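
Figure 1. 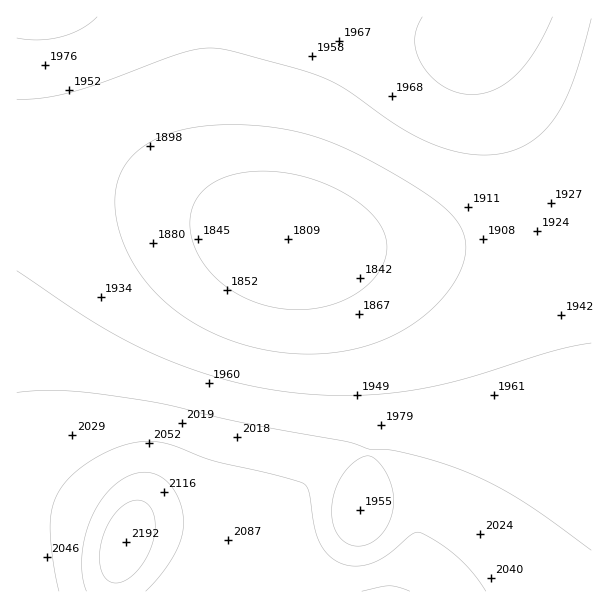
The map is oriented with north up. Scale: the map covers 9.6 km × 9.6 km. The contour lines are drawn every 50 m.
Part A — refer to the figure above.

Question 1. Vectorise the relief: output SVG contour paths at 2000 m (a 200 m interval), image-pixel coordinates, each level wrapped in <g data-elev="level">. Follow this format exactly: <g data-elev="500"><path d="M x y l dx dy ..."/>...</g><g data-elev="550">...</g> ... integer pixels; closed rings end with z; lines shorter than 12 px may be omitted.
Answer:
<g data-elev="2000"><path d="M591 550l-52-38-37-23-37-18-41-13-32-8-23-1-24-8-102-18-100-23-74-9-27-1-25 2"/><path d="M351 545l-10-6-7-11-2-13 1-17 5-15 9-14 12-10 10-3 5 2 6 5 9 16 4 16 0 17-6 15-10 12-12 6z"/><path d="M17 38l22 2 23-3 19-8 16-12"/><path d="M422 17l-5 12-2 12 2 12 6 13 10 12 11 9 14 6 13 2 12-2 12-4 11-6 10-8 20-25 16-33"/></g>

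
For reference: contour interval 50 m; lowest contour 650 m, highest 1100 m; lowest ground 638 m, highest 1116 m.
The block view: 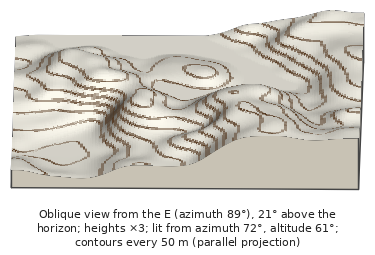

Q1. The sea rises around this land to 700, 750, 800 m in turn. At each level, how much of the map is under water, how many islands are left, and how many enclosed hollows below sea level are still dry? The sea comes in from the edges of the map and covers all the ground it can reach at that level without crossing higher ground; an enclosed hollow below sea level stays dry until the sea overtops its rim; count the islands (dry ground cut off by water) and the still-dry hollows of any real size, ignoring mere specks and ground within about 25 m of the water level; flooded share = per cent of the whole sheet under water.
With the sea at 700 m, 9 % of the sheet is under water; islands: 0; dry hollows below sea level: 0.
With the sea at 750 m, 14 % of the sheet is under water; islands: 0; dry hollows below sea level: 0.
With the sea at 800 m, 18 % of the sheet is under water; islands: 0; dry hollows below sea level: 0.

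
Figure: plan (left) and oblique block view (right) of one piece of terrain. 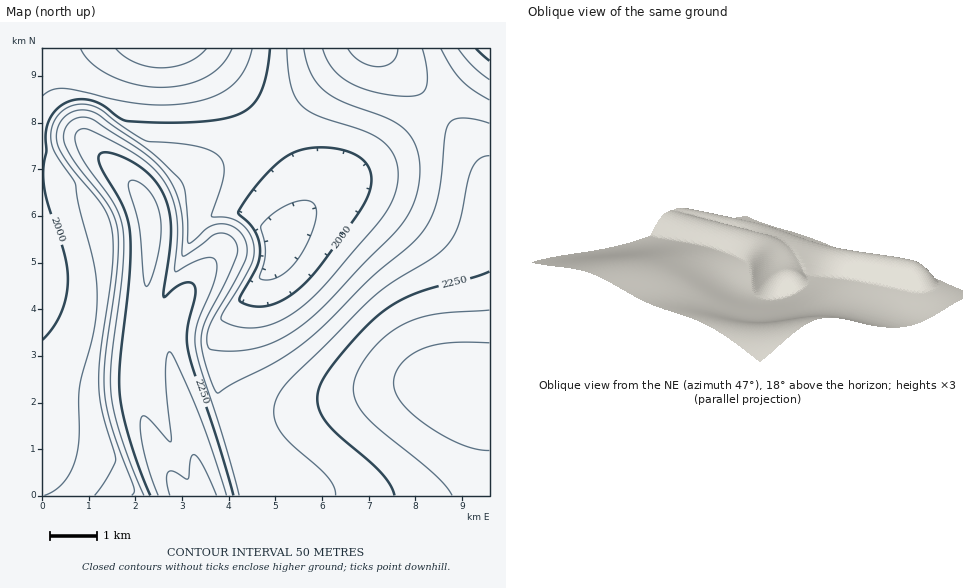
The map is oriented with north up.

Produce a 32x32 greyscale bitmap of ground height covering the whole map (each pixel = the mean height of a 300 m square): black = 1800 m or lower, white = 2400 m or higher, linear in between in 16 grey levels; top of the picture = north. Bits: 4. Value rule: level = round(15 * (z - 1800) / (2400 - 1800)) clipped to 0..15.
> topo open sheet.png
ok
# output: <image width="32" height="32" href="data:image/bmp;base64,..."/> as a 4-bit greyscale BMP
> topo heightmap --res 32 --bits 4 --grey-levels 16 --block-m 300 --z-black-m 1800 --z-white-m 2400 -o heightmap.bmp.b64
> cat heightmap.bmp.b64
<image width="32" height="32" href="data:image/bmp;base64,Qk12AgAAAAAAAHYAAAAoAAAAIAAAACAAAAABAAQAAAAAAAACAAATCwAAEwsAABAAAAAAAAAAAAAAABEREQAiIiIAMzMzAERERABVVVUAZmZmAHd3dwCIiIgAmZmZAKqqqgC7u7sAzMzMAN3d3QDu7u4A////AGZ3iJve7tuZmaqqq7vMzd1mZ3is3u7bmZmqqru8zN3dZmd4vd3uypmaqqu7zM3d3WZneb3d7cqZqqq7vMzd3u5mZ3rN3d25mqqru8zd3u7uZmeKzM3cqZqqu7zN3e7u7mZni8zN3JmaqrvMzd7u7/9mZ5vMzcuZmaq7zN3e7v//ZmebzM3KiZmaq7zd3u7//1Zmm8zMuYiImaq8zd7u7u5WZovMzLl3eIiaq8zd7u7uVWaLzMy4d3d3iaq8zd3d3VVmiszMuXZmZ3iaq8zd3d1VVnrMzLqGVVZniaq8zMzMRVZ6zMu7l1RFVniaq7vMzEVWeczLu6hkRFVniaqru7tFVnnNyqqpdTRFVniZqqu7RWZ5zcqZqYUzRFZniZqqu1Vmec3KiJl1M0RFZ3iZqqtVZ3nNyod3ZENERVZ3iZqrVmeKzcp3ZVRERERVZ4iaq1Znm93Jd2ZVREREVWd4mqtWebzMqHdmVVRERFVmeJmqVoq8y5d3ZmVVVERVZniZqliru6h3dmZlVVVVVWd4mappqql2ZmZmZlVVVWZniJmZWJmHVVVVVVVmZmZnd4iZmUZ3ZERERFVVZmZ3eIiImYhEVEQzMzREVVZneIiZmYiIRDMzIiIjNEVWd4mZmZmIdzMzIiERIiNFVniZqqqZh3YzMiEREREjNFZ4mqqqmYdl"/>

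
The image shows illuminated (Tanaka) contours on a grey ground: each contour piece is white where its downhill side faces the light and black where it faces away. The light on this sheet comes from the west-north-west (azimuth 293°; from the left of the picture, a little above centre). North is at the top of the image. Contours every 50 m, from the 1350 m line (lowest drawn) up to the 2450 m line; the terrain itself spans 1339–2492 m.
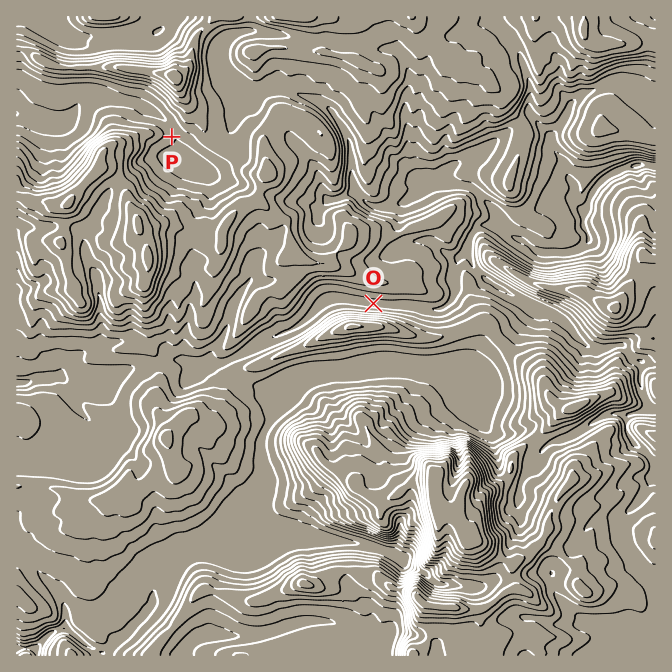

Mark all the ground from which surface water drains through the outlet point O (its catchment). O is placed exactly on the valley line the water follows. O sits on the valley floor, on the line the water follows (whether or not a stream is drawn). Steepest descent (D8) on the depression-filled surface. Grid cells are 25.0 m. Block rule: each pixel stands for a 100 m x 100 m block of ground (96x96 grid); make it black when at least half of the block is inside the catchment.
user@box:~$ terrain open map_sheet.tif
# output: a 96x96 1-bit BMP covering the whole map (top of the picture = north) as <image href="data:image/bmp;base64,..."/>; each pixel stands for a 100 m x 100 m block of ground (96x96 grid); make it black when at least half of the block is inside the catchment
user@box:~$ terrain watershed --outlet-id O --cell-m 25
<image width="96" height="96" href="data:image/bmp;base64,Qk2+BAAAAAAAAD4AAAAoAAAAYAAAAGAAAAABAAEAAAAAAIAEAAATCwAAEwsAAAIAAAAAAAAA////AAAAAAAAAAAAAAAAAAAAAAAAAAAAAAAAAAAAAAAAAAAAAAAAAAAAAAAAAAAAAAAAAAAAAAAAAAAAAAAAAAAAAAAAAAAAAAAAAAAAAAAAAAAAAAAAAAAAAAAAAAAAAAAAAAAAAAAAAAAAAAAAAAAAAAAAAAAAAAAAAAAAAAAAAAAAAAAAAAAAAAAAAAAAAAAAAAAAAAAAAAAAAAAAAAAAAAAAAAAAAAAAAAAAAAAAAAAAAAAAAAAAAAAAAAAAAAAAAAAAAAAAAAAAAAAAAAAAAAAAAAAAAAAAAAAAAAAAAAAAAAAAAAAAAAAAAAAAAAAAAAAAAAAAAAAAAAAAAAAAAAAAAAAAAAAAAAAAAAAAAAAAAAAAAAAAAAAAAAAAAAAAAAAAAAAAAAAAAAAAAAAAAAAAAAAAAAAAAAAAAAAAAAAAAAAAAAAAAAAAAAAAAAAAAAAAAAAAAAAAAAAAAAAAAAAAAAAAAAAAAAAAAAAAAAAAAAAAAAAAAAAAAAAAAAAAAAAAAAAAAAAAAAAAAAAAAAAAAAAAAAAAAAAAAAAAAAEAAAAAAAAAAAAAAAOYAAAAAAAAAAAAAAf8AAAAAAAAAAAAAAf+AAAAAAAAAAAAAAf+AAAAAAAAAAAAAAf/AAAAAAAAAAAAAAf/AAAAAAAAAAAAAAf/gAAAAAAAAAAAAAf/gAAAAAAAAAAAAAf/8AAAAAAAAAAAAAf//AAAAAAAAAAAAAf//4AAAAAAAAAAAA///+AAAAAAAAAAAA////gAAAAAAAAAAA////8AAAAAAAAAAA/////4AAAAAAAAAA/////8AAAAAAAAAA/////8AAAAAAAAAB/////8AAAAAAAAAB/////8AAAAAAAAAB/////8AAAAAAAAAB/////8AAAAAAAAAB/////4AAAAAAAAAA/////AAAAAAAAAAA////8AAAAAAAAAAA///+AAAAAAAAAAAA///8AAAAAAAAAAAA///4AAAAAAAAAAAB///4AAAAAAAAAAAB///4AAAAAAAAAAAAcB/4AAAAAAAAAAAAAA/wAAAAAAAAAAAAAAfgAAAAAAAAAAAAAAOAAAAAAAAAAAAAAAAAAAAAAAAAAAAAAAAAAAAAAAAAAAAAAAAAAAAAAAAAAAAAAAAAAAAAAAAAAAAAAAAAAAAAAAAAAAAAAAAAAAAAAAAAAAAAAAAAAAAAAAAAAAAAAAAAAAAAAAAAAAAAAAAAAAAAAAAAAAAAAAAAAAAAAAAAAAAAAAAAAAAAAAAAAAAAAAAAAAAAAAAAAAAAAAAAAAAAAAAAAAAAAAAAAAAAAAAAAAAAAAAAAAAAAAAAAAAAAAAAAAAAAAAAAAAAAAAAAAAAAAAAAAAAAAAAAAAAAAAAAAAAAAAAAAAAAAAAAAAAAAAAAAAAAAAAAAAAAAAAAAAAAAAAAAAAAAAAAAAAAAAAAAAAAAAAAAAAAAAAAAAAAAAAAAAAAAAAAAAAAAAAAAAAAAAAAAAAAAAAAAAAAAAAAAAAAAAAAAAAAAAAAAAAAAAAAAAAAAAAA="/>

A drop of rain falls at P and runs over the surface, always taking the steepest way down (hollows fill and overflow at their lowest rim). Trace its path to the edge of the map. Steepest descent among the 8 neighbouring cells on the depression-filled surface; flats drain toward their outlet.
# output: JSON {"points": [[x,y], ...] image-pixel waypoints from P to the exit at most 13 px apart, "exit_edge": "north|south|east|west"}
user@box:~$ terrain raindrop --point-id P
{"points": [[172, 137], [170, 125], [157, 113], [144, 108], [130, 102], [117, 100], [104, 97], [90, 95], [78, 105], [68, 118], [55, 123], [42, 123], [28, 118], [17, 113]], "exit_edge": "west"}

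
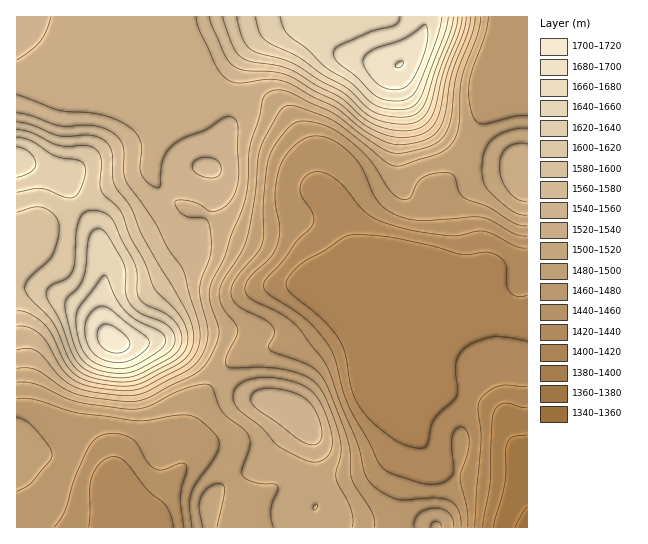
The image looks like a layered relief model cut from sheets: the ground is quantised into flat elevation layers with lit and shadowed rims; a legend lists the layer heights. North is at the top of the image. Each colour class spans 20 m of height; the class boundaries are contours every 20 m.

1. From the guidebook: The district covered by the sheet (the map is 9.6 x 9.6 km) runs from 1355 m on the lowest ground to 1710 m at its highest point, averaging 1510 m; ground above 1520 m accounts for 38.9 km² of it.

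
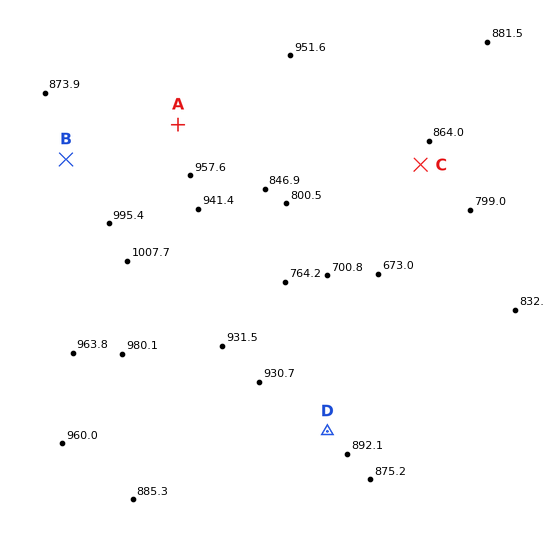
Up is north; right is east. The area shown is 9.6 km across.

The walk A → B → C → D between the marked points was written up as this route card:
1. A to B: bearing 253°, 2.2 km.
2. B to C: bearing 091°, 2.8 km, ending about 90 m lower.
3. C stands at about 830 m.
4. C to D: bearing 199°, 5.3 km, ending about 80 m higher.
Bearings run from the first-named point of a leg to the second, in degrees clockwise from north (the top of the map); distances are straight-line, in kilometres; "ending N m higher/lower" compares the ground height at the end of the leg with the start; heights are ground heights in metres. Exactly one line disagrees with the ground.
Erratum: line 2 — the distance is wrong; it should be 6.7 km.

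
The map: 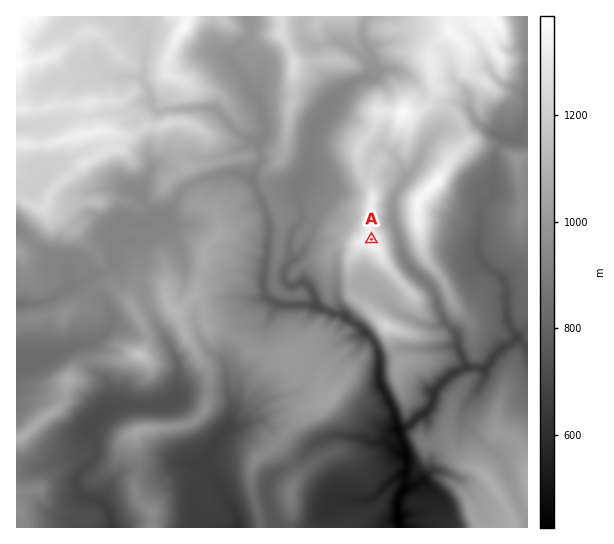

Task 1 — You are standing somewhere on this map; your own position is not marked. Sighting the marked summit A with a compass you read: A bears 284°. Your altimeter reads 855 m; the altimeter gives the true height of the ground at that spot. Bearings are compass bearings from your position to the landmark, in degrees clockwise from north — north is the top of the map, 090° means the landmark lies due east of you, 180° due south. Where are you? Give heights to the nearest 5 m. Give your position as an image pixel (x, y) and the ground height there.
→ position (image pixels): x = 452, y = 259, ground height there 855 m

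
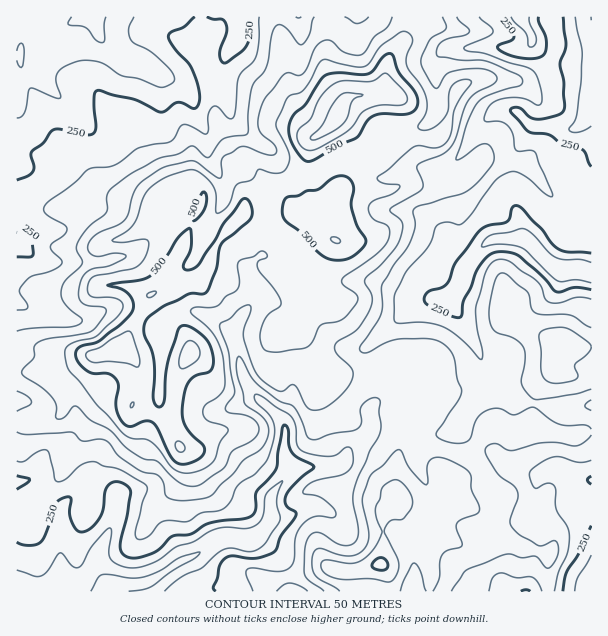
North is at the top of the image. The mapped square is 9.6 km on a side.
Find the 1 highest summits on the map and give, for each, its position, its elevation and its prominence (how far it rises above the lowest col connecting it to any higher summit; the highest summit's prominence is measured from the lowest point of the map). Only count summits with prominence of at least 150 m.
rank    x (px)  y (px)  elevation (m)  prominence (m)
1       338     117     619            485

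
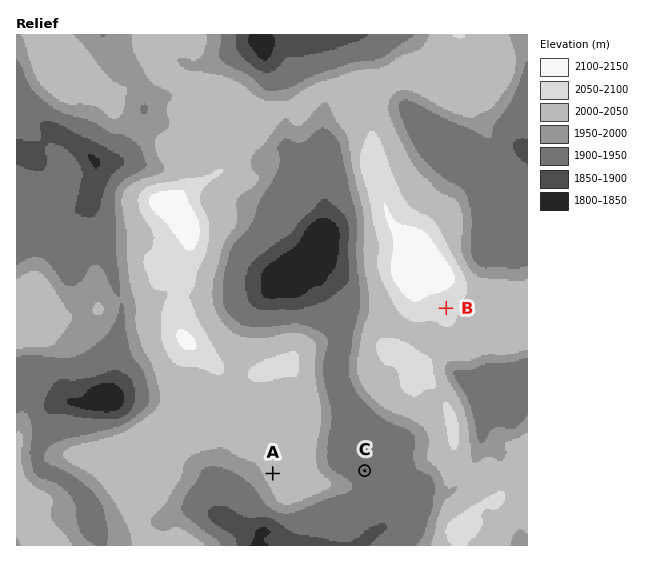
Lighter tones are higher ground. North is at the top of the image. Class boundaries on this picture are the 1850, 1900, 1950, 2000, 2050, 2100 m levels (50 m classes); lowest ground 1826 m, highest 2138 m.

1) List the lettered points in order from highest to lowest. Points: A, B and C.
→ B A C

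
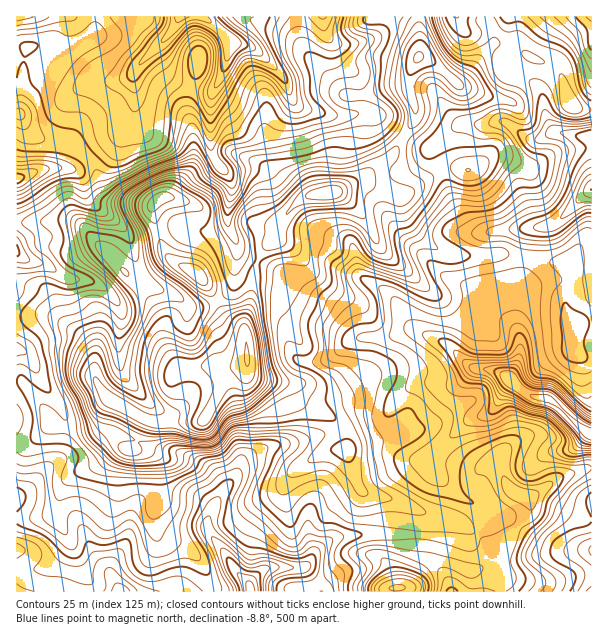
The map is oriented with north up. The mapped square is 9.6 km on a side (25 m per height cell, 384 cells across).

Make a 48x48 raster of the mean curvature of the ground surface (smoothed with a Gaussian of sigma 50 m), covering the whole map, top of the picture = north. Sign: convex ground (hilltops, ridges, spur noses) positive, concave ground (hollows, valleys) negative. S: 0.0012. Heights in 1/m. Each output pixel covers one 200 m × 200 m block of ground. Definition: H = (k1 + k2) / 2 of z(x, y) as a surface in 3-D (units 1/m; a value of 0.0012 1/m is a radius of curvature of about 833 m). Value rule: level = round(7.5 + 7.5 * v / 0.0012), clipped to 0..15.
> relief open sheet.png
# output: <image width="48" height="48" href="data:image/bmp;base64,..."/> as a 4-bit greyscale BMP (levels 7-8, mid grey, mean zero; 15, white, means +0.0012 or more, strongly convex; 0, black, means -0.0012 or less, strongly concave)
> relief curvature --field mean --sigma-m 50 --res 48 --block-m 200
<image width="48" height="48" href="data:image/bmp;base64,Qk32BAAAAAAAAHYAAAAoAAAAMAAAADAAAAABAAQAAAAAAIAEAAATCwAAEwsAABAAAAAAAAAAAAAAABEREQAiIiIAMzMzAERERABVVVUAZmZmAHd3dwCIiIgAmZmZAKqqqgC7u7sAzMzMAN3d3QDu7u4A////AJiJq9s0ZVZnv4Bv/sdZv///5Dmay6q6p6mHeIRaumVq1QMmUzl1NHqpdIynm6qquZh3iWRZuoeOsD0wEwe4eJhVibmIiERWeERXyVdFmqm9MJyK3jOc3rdnh2Voq0RVVGVqxXtziomlB8l4u1YjIzRVVmd3rIVGZrqrhIqTiohgbJdouVt4dndmd4mGaLlni5mqZomVm5mUOZh5uEmJmGeKqrlmZa2GiVaJZniXaamGJbuqp0d4qqvKiGVmaLxVZlV6hmd2VXY2Ymmrp2V4u5mGVViGr83YVIVqqYdURGZoZCaKuXVpp1VmZXqGtxXeyadViHd5qt62NzVYvLd6l3ZmWHmYtTWL37l1REf/24MBZxNWeKustmZlV4ia2WVBHJqYZqumRBF85QUgFFeKt3mZdWiJu5mugGm5VrYjndz/8xioZmVplmiZqVV3ms79EFfIFKd9/Jav9Hd7uZqpdVeYiYUyjc3ACGmkF97+UWZI+KpEeYiHd2WZd4q0bkAAf4tSR8+0B8lmqp6FWIeJiHVodnr8QwAF7cc0rvsgWthliJ/rnMqXeIhmeIa8AI57ycRGvfgFirupqY+1VXaIiZmIm6AAAK+qmnNnmvkGibyap5+TInQ4iZmZqjKJxUuLu0V2edoXmskmpq+TOtlDVmeIYhvc9jqaqJdnibolqpUWtc9yaodkNGVUNIqZpEmJqJiKl4oxi6Y2p+9SeWZneqZmeZeIhXiJqpmpdpoiibgzeJ5jiIh3m4VWiYd4iIeKiGeJirUHp0IWlDx0iYZ5qmJIzJd3iHaKh4m4NBBtdBKP1EqVeImoUxONt1Znd3Z3iKlxIif8NHz/lEukV6xzAlrsU1ZmZmd3mCEnuZ3HKv/KdTmTSKdnOd+0OLqqmImruEupeN2ULdZmiBfMuoi3Lfoyi7qr27uauIh0XNuQTpVXpQiat2eBLsVIdmQzdkVXy8qWn7YQjWVYoJ2apDVljXSpVFZTQhECn6uZyzA5/VVs0L2K+DNHuUeodmZ4mHhwLWiJs1jP/73/4EyFr9zLhWvKhkaal2m3BkirxIab3/2IswuUW//+Z4m8pVmYh3qpYAFXYoVFed2GQCl1WKiaqnZpp53KZZyoc4EBJrYzVonrAHm6d4hVnJiGaKzMl6uodbqaq5ZEQyO4DvyYh2dlWL2DV4ibuonLmKuqmXZmUibYHGVmd3mYZGyjRnh62BFpZql3iXZ3dljXGliXd4iIhkbaZlZFYXcAAPlmiYeGdmrnGmmpZVMzVSCvhkRTB/c77fhmaIiXd4q1CXi7UVWJZTO+hGmJr9NO/JaGZ3iWaIiVCJnMBbrNqJrpM77Mu5Nbw5eYZmdjenabArvpB5iYVZrGF/62NVWKsqeJhmiSO4e/cK6gKql3VHjLjsiUNnmbw5d4mGeXBHjfsJsCvLloqYbO60WmWKqstMqXmqmbgBnv0AA6u6YiNmau1hN6mamahLq6eLqZpwLuQDmqqpNag0V9xCNKiaZniWVXZph4z5BxCOyHiIJb/7iNsifNaJd3eA=="/>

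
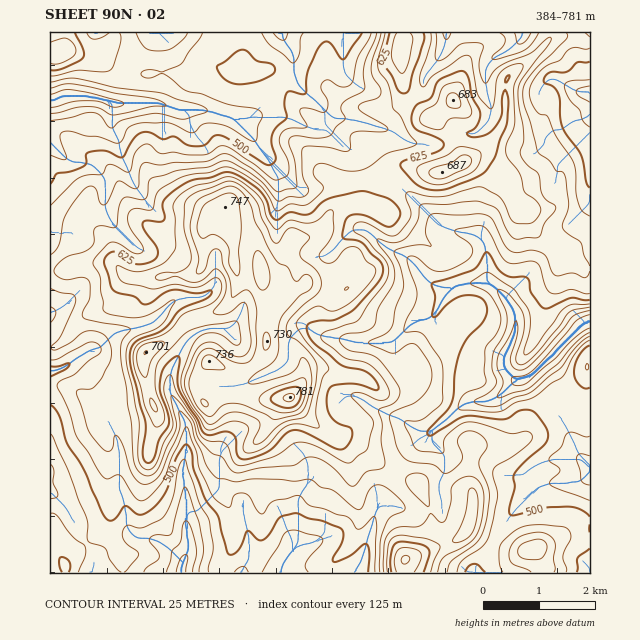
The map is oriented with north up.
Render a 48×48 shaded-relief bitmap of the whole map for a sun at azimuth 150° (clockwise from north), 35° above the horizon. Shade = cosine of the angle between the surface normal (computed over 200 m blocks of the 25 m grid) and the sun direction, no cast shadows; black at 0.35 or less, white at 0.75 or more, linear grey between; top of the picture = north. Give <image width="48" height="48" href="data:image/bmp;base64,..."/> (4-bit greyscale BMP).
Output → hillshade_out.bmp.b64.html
<image width="48" height="48" href="data:image/bmp;base64,Qk32BAAAAAAAAHYAAAAoAAAAMAAAADAAAAABAAQAAAAAAIAEAAATCwAAEwsAABAAAAAAAAAAAAAAABEREQAiIiIAMzMzAERERABVVVUAZmZmAHd3dwCIiIgAmZmZAKqqqgC7u7sAzMzMAN3d3QDu7u4A////AIiqmJq7ulRpuZqnd4m5Uki83dyYirupq4iZmImqu3Voqqqod3iqUiWLze2oaKu6qoiJmYiZq4ZoqqupiHeacyJHmt/IVFeaqoiImqqrupd4mau6qpiKhCNGdp3aYzRomYiImqu7upd4mZu7qqqalkVnh2rbhVVniXiIiqq8u5iZmZq7qqqqqHeIh3nLqGZmd2iIiZq8y4iaqZq7qqmqqYiZh3i7qYd2ZniIiZnNy4eau6qrqZmqupiZhmeamZiId3iImZnO24eazLu7qZmqupd4hlaKqZmZmIiImYe/7HeZvuy7uqqqupdWdmebu6mZmoiYmYaN/YeZjP7Lu7u7qZhmZ3iqq8uqmoiJmYVs/pm6d77bu7qrqpmHZniIiau6qneIiIZr7Yncl3z9y5iaqpmpZEZmd4maqYeIiIZ6y5jdypv/6oiImqq7pjNEVniZmYiIiHZ5mom8y6rP/JiIm8u7y3VDJFeIiYiIiHZ5mXiaqXZ67bmZq8u6u7qoMSWIiXZ3iGaKpmiZmGQkrcu7qZmqqqu7hSFXiWVWd2abtDipmZdUe7mYiIiaqqmqq5MUeLllZlWsxiWHZpqHeJdlZ3iJmqmqiusxNc24ZkFr2TJWVHqYdndlZ2Z4iaqsls+zAYrLl1AEm3NHdWmod4mZmYZoiaqstX36EGesupYgKKiJhmi6mrzMu7h3iKqrx1ruk2Z6u7unM3mrp2i8y83cuqqYd5qqqWnO7Ydniaq8hERZyYis3Lzdy6qqhniZmom9/6l2eaq9yphEqpmazKnN7Lqpl2Z4qYms3auoeKqr3M2mipqYmpib3cqaqpiJuoibuompd3dmmZzJiZmYeIeJrLqavMy6u5iKqWd3ZmVEVmmoiIiIiIZ4eJqqq8y5q7mJqWZmVWd2Z3mpiId5mpdneLu5mZqpm7qImXd3ZWiId3mpmYdomrlmis25iImYmruYiHeHdniHdmiZmYdVZ5upq83KmaqoirupiHd3dmZmZlaZmpdDRHq7uqu7u7u5ibu6mGZ4dmVVZURomZhDRFeZmIm8zLu6iImaqFVnhmVVQzIkZmZTVVZ3eIm93cuqmIiJqWVWd2ZlQhEBJEVld3dmeJmr3u25mYmZqnVVZlZlQyEAE0ZmZ4dmZ4h3m93KmIiZqmdmZlZmVDISNFd2Znd2ZmZUNYq6mIiImmd2ZVVmZUQzVmd3ZWd4dmZlVVabqZiIiXd3ZlRWZmVVZ3ZVVVZ3d3eamHdpu6mIiGZndkRFVWZWeIZFZ2ZniIebu6qHu5mZiDRFZTM0VmZ4iIdmd3d4iZhnm7uXmpiZmFRFaHd3iZmZqZh3d3Znd4hkWamHm5iZh8qZq8u7qqqqqqmHZ4dVZoqFRol2nLiJqv7cy7u6qZmZmqqXd4dmeIqmNHmFjeuavP/bupiIiImIiZmXdndlaJrJQ2mEOe7Lu83Kmph3ZniHiId3ZnhkNYrLdFmnM43cu3mpiZh3dlaHeIdnZ3hkImm8lVeqhDjMuleIeJmHdlV3eIhnd3hkIUisp1aKpzSsug=="/>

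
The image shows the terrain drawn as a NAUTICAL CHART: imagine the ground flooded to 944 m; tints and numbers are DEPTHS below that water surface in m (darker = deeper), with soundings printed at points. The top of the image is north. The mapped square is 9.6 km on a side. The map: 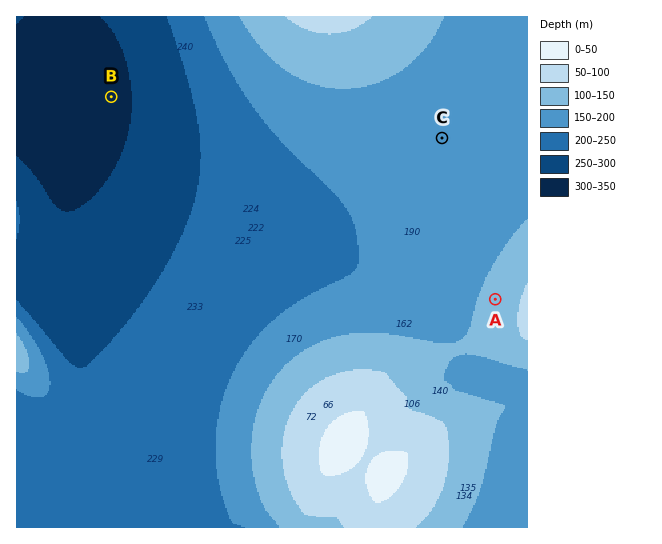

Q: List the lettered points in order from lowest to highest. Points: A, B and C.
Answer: B C A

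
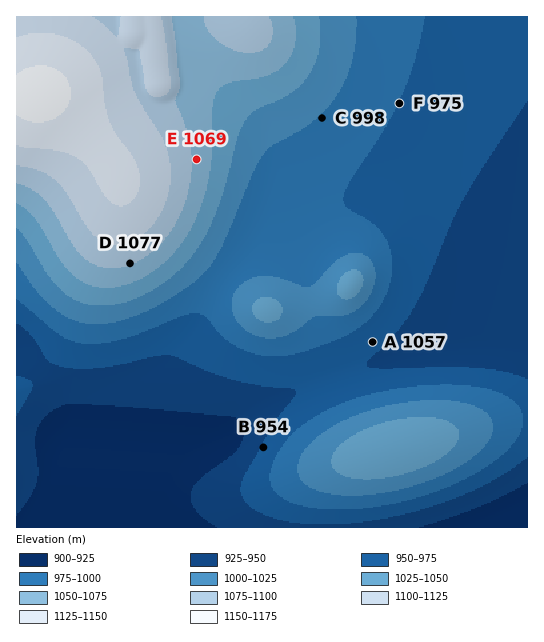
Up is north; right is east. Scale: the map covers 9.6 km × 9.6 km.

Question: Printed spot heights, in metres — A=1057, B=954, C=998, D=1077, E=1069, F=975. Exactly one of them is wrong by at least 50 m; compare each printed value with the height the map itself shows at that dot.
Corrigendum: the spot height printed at A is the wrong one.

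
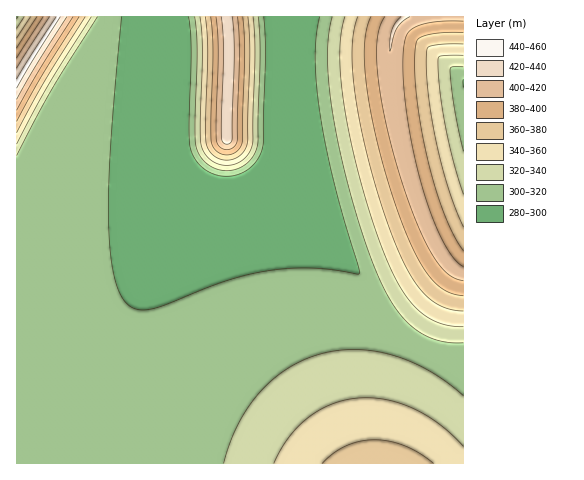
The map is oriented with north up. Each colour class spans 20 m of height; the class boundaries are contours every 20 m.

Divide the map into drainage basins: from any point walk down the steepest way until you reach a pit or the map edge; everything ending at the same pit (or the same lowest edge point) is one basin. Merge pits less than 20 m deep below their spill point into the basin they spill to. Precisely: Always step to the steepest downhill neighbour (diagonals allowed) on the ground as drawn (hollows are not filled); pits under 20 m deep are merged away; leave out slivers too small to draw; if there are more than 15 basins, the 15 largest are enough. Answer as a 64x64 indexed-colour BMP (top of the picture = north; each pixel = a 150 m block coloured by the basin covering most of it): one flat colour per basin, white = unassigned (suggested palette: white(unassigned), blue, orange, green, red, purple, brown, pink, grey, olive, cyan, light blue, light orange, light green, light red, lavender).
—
<image width="64" height="64" href="data:image/bmp;base64,Qk12CAAAAAAAAHYAAAAoAAAAQAAAAEAAAAABAAQAAAAAAAAIAAATCwAAEwsAABAAAAAAAAAA////ALR3HwAOf/8ALKAsACgn1gC9Z5QAS1aMAMJ34wB/f38AIr28AM++FwDox64AeLv/AIrfmACWmP8A1bDFABERERERERERERERERERERERERERERERERERERERERERERERERERERERERERERERERERERERERERERERERERERERERERERERERERERERERERERERERERERERERERERERERERERERERERERERERERERERERERERERERERERERERERERERERERERERERERERERERERERERERERERERERERERERERERERERERERERERERERERERERERERERERERERERERERERERERERERERERERERERERERERERERERERERERERERERERERERERERERERERERERERERERERERERERERERERERERERERERERERERERERERERERERERERERERERERERERERERERERERERERERERERERERERERERERERERERERERERERERERERERERERERERERERERERERERERERERERERERERERERERERERERERERERERERERERERERERERERERERERERERERERERERERERERERERERERERERERERERERERERERERERERERERERERERERERERERERERERERERERERERERERERERERERERERERERERERERERERERERERERERERERERERERERERERERERERERERERERERERERERERERERERERERERERERERERERERERERERERERERERERERERERERERERERERERERERERERERERERERERERERERERERERERERERERERERERERERERERERERERERERERERERERERERERERERERERERERERERERERERERERERERERERERERERERERERERERERERERERERERERERERERERERERERERERERERERERERERERERERERERERERERERERERERERERERERERERERERERERERERERERERERERERERERERERERERERERERERERERERERERERERERERERERERERERERERERERERERERERERERERERERERERERERERERERERERERERERERERERERERERERERERERERERERERERERERERERERERERERERERERERERERERERERERERERERERERERERERERERERERERERERERERERERERERERERERERERERERERERESERERERERERERERERERERERERERERERERERERERERESIRERERERERERERERERERERERERERERERERERERERESIhERERERERERERERERERERERERERERERERERERERERIiERERERERERERERERERERERERERERERERERERERERIiIRERERERERERERERERERERERERERERERERERERERIiIhEREREREREREREREREREREREREREREREREREREREiIiERERERERERERERERERERERERERERERERERERERESIiIRERERERERERERERERERERERERERERERERERERESIiIhERERERERERERERERERERERERERERERERERERERIiIiERERERERERERERERERERERERERERERERERERERIiIiIREREREREREREREREREREREREREREREREREREREiIiIhERERERERERERERERERERERERERERERERERERESIiIiERERERERERERERERERERERERERERERERERERESIiIiIRERERERERERERERERERERERERERERERERERERIiIiIhEREREREREREREREREREREREREREREREREREREiIiIiERERERERERERERERERERERERERERERERERERESIiIiIRERERERERERERERERERERERERERERERERERESIiIiIhERERERERERERERERERERERERERERERERERERIiIiIiEREREREREREREREREREREREREREREREREREREiIiIiIRERERERERERERERERERERERERERERERERERESIiIiIhERERERERERERERERERERERERERERERERERERIiIiIiERERERERERERERERERERERERERERERERERERIiIiIiIREREREREREREREREREREREREREREREREREREiIiIiIhERERERERERERERERERERERERERERERERERESIiIiIiERERERERERERERERERERERERERERERERERERIiIiIiIREREREREREREREREREREREREREREREREREREiIiIiIhERERERERERERERERERERERERERERERERERESIiIiIiMRERERERERERERERERERERERERERERERERERIiIiIiIxEREREREREREREREREREREREREREREREREREiIiIiIjMRERERERERERERERERERERERERERERERERESIiIiIiMzERERERERERERERERERERERERERERERERERIiIiIiIzMREREREREREREREREREREREREREREREREREiIiIiIjMzERERERERERERERERERERERERERERERERESIiIiIiMzMRERERERERERERERERERERERERERERERERIiIiIiIzMzEREREREREREREREREREREREREREREREREiIiIiIjMzMxERERERERERERERERERERERERERERERERIiIiIi"/>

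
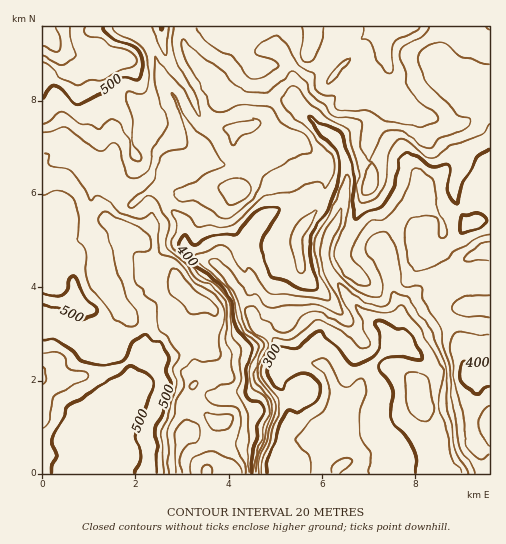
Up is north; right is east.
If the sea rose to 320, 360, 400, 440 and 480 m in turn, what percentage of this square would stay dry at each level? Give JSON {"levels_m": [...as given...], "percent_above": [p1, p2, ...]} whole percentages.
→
{"levels_m": [320, 360, 400, 440, 480], "percent_above": [88, 81, 66, 50, 20]}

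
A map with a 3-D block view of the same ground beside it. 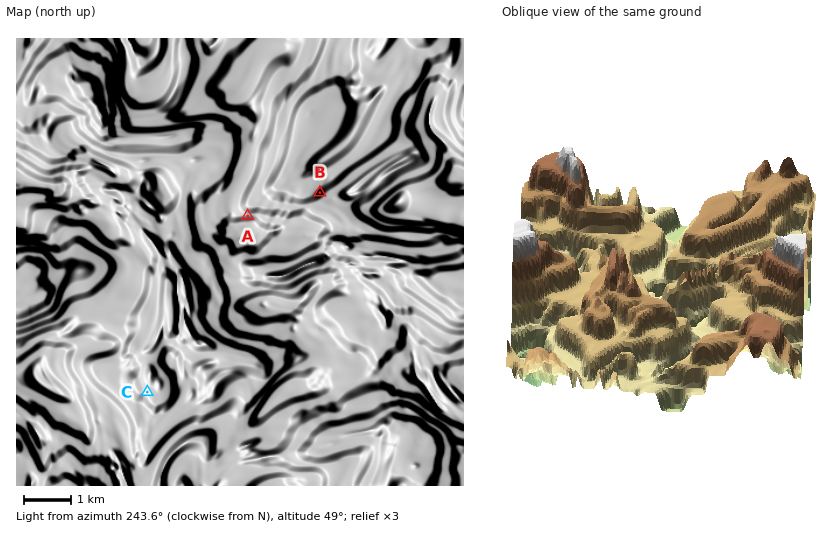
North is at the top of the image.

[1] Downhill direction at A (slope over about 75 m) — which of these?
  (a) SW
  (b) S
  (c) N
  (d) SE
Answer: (b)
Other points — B SE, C SW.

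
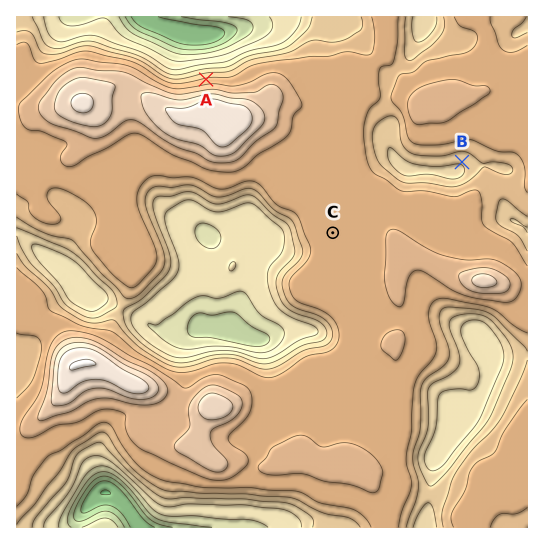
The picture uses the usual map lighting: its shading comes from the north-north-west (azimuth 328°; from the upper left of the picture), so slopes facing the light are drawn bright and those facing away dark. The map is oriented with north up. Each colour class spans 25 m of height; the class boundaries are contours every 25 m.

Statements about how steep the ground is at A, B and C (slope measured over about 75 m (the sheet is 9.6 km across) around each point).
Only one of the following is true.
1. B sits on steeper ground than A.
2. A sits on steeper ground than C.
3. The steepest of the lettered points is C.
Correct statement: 2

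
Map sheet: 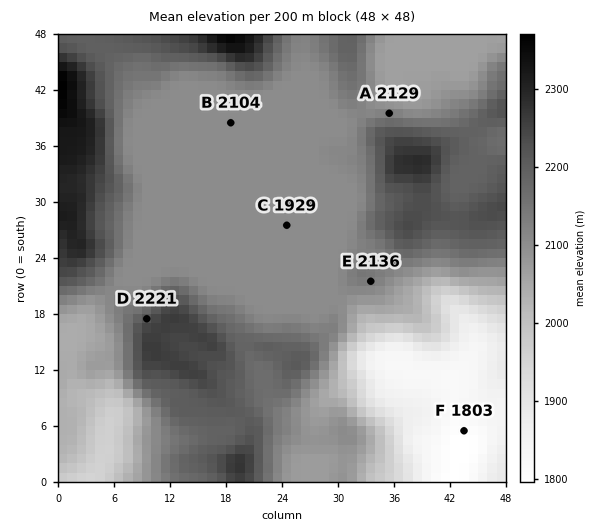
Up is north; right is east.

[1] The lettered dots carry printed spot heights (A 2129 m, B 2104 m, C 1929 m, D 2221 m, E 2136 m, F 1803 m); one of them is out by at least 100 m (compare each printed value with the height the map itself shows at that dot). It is C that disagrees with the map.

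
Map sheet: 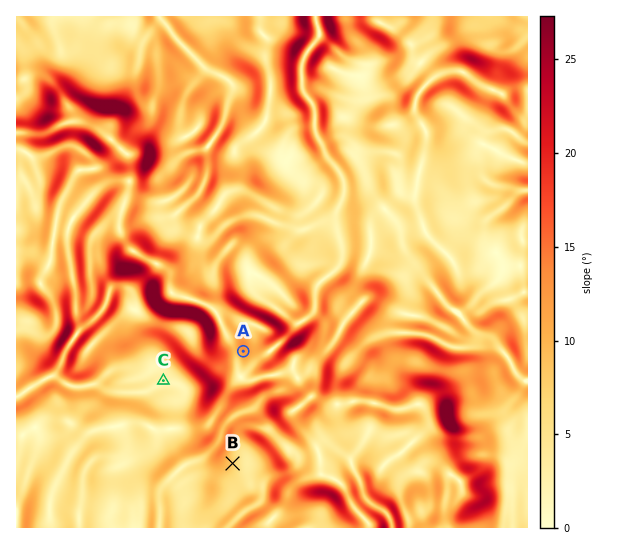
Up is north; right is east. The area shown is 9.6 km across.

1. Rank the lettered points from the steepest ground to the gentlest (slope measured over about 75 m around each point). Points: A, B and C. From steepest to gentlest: A B C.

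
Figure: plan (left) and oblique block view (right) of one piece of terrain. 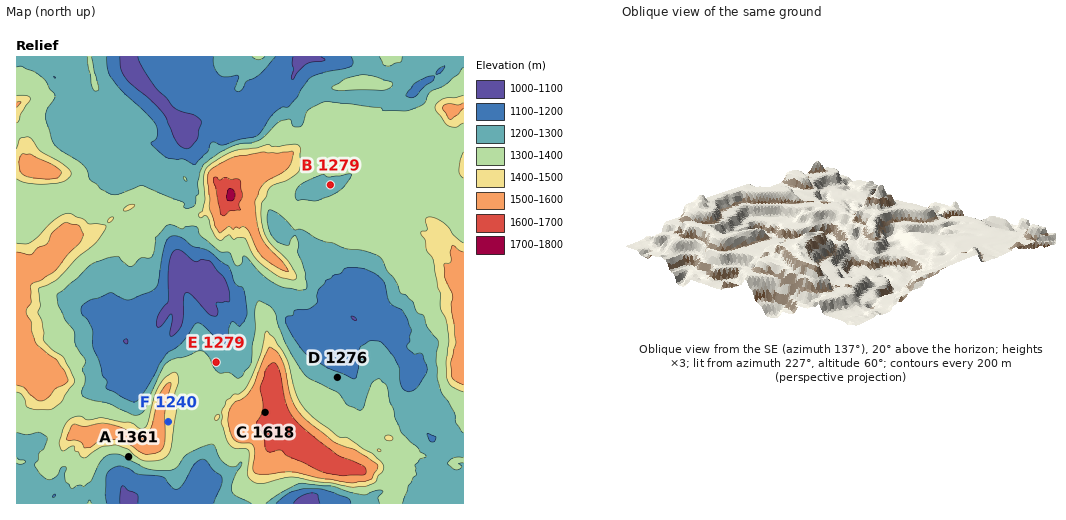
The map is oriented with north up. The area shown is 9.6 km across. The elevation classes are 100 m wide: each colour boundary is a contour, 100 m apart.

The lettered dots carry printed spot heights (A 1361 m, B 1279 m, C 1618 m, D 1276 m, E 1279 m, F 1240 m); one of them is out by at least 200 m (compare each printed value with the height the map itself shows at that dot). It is F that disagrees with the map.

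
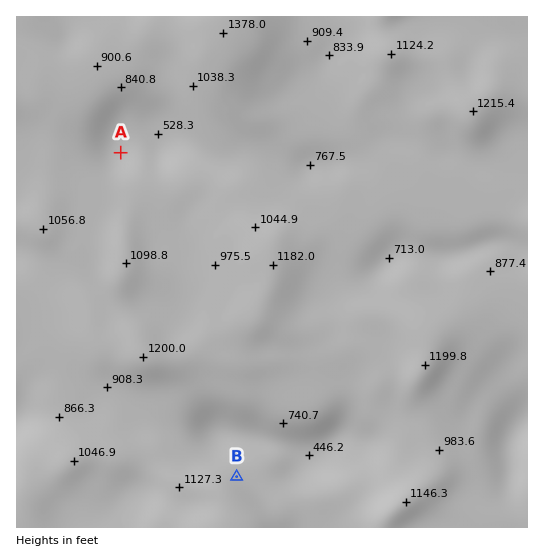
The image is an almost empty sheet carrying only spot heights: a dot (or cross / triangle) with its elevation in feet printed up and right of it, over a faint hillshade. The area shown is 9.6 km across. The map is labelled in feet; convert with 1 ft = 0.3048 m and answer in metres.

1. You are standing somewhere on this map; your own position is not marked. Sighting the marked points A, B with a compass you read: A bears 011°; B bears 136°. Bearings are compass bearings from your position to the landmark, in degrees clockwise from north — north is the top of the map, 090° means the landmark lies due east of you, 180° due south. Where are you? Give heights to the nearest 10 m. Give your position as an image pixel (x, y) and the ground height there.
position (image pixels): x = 88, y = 322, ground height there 320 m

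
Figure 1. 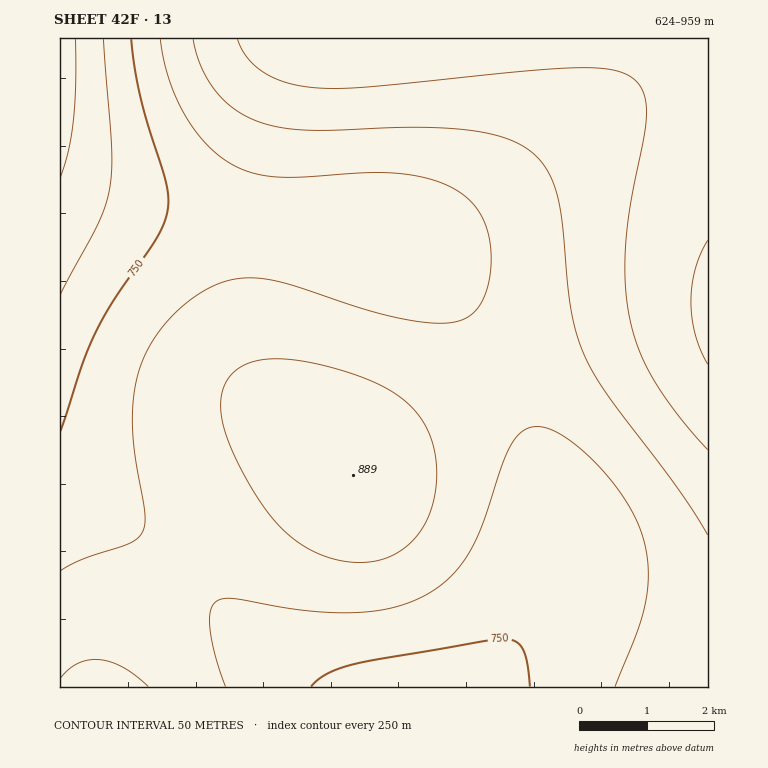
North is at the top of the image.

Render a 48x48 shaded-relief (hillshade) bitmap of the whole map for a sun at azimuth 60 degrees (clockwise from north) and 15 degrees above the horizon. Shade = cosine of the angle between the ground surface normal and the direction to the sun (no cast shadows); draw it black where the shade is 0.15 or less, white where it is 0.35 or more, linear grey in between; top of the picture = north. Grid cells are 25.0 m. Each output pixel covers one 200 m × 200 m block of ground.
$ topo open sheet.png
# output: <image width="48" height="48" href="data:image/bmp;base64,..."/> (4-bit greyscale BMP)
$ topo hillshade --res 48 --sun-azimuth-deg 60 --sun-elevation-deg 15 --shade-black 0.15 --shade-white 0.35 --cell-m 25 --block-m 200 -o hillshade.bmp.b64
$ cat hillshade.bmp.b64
<image width="48" height="48" href="data:image/bmp;base64,Qk32BAAAAAAAAHYAAAAoAAAAMAAAADAAAAABAAQAAAAAAIAEAAATCwAAEwsAABAAAAAAAAAAAAAAABEREQAiIiIAMzMzAERERABVVVUAZmZmAHd3dwCIiIgAmZmZAKqqqgC7u7sAzMzMAN3d3QDu7u4A////AIiaq7zMzLuqqZiId3dmZmZmZmZmZmZ3d4iaq7vMu7qpmYh3d3d3d3d3d2ZmZmZ3d4maq7u7u6qZiHd3dmd3d3d3d3dmZmZnd4maq7u7qpmIh3dmZmd3d3d3d3d2ZmZmd4maqruqqZiHd2ZmZmd3eIiIiHd2ZmZmZomaqqqqmYh3ZmZmZnd4iIiIiHd2ZmZmZomZqqqZmId2ZlVWZneIiZmZiId2ZmZmZomZmZmZiHdmVVVWZniImZmZmId2ZmVVVYmZmZmIh3ZlVVVWZ3iJmqqpmYd2ZlVVVYiZmZiId2ZVVVVWZ4iZqqqqmYd2ZVVVVYiIiIiHdmVVVVVWd4maqrqqmYd2VVRERIiIiId3ZlVVVVVmeImqu7uqmYdmVURERIiIh3d2ZlVVVVZneJqru7u6mYdlVERERHd3d3dmZVVVVWZniZq7u7u6mYdlVEMzM3d3d2ZmZVVVVmZ4iaq7u7u6mHZlRDMzM3d2ZmZmVVVVZmd4mau7zLuqmHZVRDMzM2ZmZmZmVVVWZneImqu8y7uqmHZUQzMzM2ZmZmZlVVZmZ3iJmru8y7upmHZUQzMzM2ZmZlVVZmZmd4iZqru8u7qph2VUMzMzM2VVVVVWZmZ3eImaq7u7u7qZh2VEMzMzM1VVVVVmZmd3iJmqq7u7u6qYh2VEMzMzM1VVVVZmZneIiZqqu7u7uqmYdmVEMzMzNFVVVWZmZ3iImaqru7u7uqmIdlVEMzMzRFVVVWZmd4iJmqq7u7u7qpmHdlVEMzMzRFVVVmZneImZqqu7u7u6qZiHdlVEMzNERFVVZmZ3iImaqru7u7uqqZiHZlVEREREVVVWZmd3iJmqq7u7u7qqmYh3ZlVEREREVVVWZmd4iJmqq7u7u6qpmId2ZVRERERFVVVmZnd4iJmqq7u7uqqZiId2ZVRERERVVlZmZnd4iJmqqru6qqmYiHdmZVREREVVZmZmZnd4iJmqqqqqqpmIh3ZmVVVERFVWZmZmZnd3iJmaqqqqmZiId3ZmVVVERVVWZmZmZmd3iImZmqqZmYiHd2ZlVVVVVVVmZ2ZmZmZ3eIiZmZmZiId3ZmZVVVVVVVVmd2ZmZmZmd3iIiIiIiHd2ZmVVVVVVVVZmd1VVVVVmZnd4iIiHd3ZmZlVVVVVVVWZmd1VVVVVVVmZ3d3d3dmZmVVVVVVVVVmZnd1VEREREVVZmZmZmZmZVVVVVVVVVZmZnd1RERERERFVVZmZmZmVVVVVVVVVmZmZnd0RDMzMzNERVVVZmZVVVVVVVVWZmZmZ3d0MzMiIjM0RFVVVVVVVVVVVWZmZmZmd3dzMiIiIiIzREVVVVVVVVVWZmZmZmZnd3dzIiIREiIjNERVVVVVVmZmZmZmZmd3d3dyIhERERIjNERVVVZmZmZmZmZmZ3d3d3dyERERERIjNERVVmZmZmZmZmZnd3d3d3dxERAAERIjNEVVZmZmZmZmZnd3d3d3d3dxEQAAERIjRFVWZmd3d3d3d3d3d3d3d3dxEAAAERIjRFVmZ3d3d3d3d3d3d3d3d3dw=="/>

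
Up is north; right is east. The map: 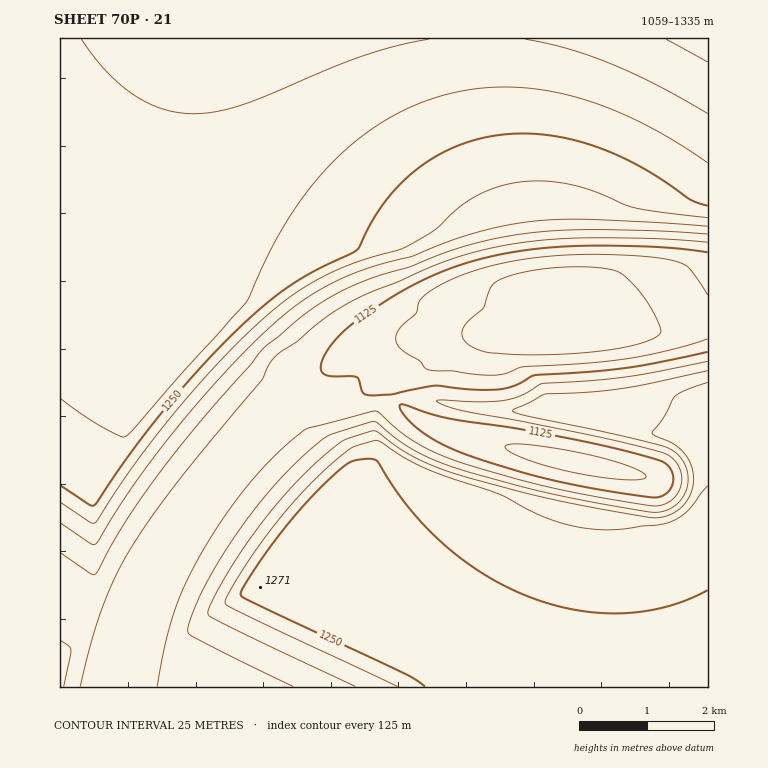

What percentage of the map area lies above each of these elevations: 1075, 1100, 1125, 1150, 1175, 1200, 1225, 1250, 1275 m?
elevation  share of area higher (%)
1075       97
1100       93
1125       88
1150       78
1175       71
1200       65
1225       58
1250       46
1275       26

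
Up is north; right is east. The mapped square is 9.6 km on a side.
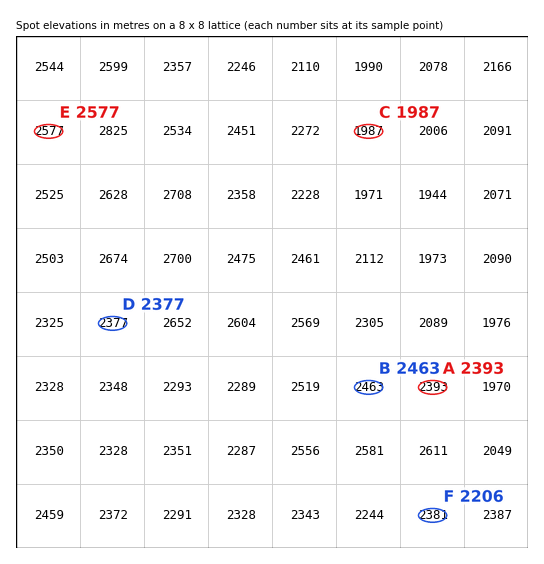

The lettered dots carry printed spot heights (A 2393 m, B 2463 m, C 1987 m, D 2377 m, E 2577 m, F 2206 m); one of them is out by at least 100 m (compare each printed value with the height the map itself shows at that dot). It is F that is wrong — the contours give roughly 2381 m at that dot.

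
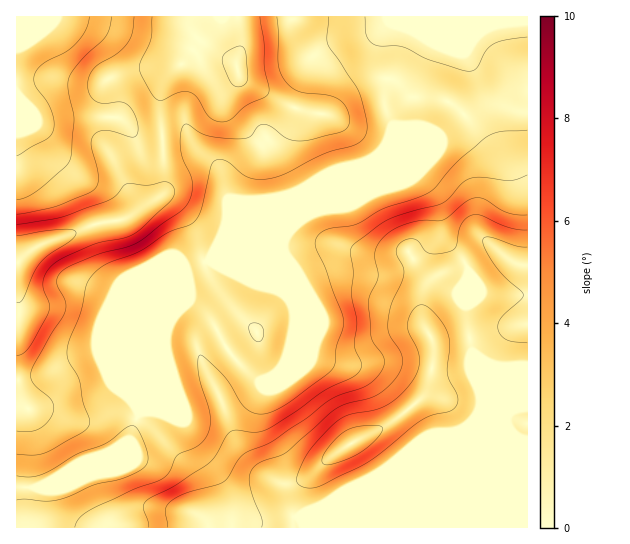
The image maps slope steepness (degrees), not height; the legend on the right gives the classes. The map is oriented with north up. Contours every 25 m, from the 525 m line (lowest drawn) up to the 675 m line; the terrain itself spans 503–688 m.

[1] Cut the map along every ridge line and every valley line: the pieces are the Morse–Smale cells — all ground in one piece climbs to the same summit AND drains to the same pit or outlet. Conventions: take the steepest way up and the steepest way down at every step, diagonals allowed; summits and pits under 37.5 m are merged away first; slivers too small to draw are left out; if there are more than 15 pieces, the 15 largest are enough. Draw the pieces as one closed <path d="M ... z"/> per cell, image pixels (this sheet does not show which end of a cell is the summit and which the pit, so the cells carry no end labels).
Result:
<path d="M527 16l-133 0-2 2-8 21 3 26-3 38 8 19 0 8-7 16-8 10-19 11-96 40-51 50-2 4-19 6-6 4-47 115 2 29-4 7-4 16-20 14-44 19-25 16-25 0 0 41 276-1 2-40 36-31 23-15 31-14 39-32 5-13 4-20 0-19-9-17-3-13 2-18 4-10 8-9 30-12 24-15 9 2 19 13 11 1z"/><path d="M182 137l-15 0-4 2 1 51-7 9-35 21-23 3-32 13-22 7-15 8-14 12 1 224 25 0 25-16 44-19 20-14 4-16 4-7-2-29 47-115 6-4 19-6 12-20 6-16 1-28-8-27-31-30z"/><path d="M495 249l-6 0-22 14-32 13-8 9-4 10-2 18 3 13 9 17 0 19-4 20-5 13-39 32-31 14-23 15-36 31-1 41 234-1 0-261-17-5z"/><path d="M390 16l-152 0 2 34-5 13-34-20-33 34-8 18 3 43 19-1 7 3 28 26 7 16 4 15-1 28-9 24 40-40 38-18 0-4-21-41 0-5 18-27 18-55 22-15 44-13 12-10z"/><path d="M237 16l-220 0-1 78 16 16 6 11 31-4 49 0 23 22 21 0-2-44 5-14 36-38 34 20 5-13 0-17z"/><path d="M17 95l0 168 13-12 15-8 22-7 32-13 23-3 35-21 6-6 1-34-2-20-21 0-23-22-49 0-31 4-6-11z"/><path d="M393 16l-16 15-44 13-22 15-18 55-18 27 0 5 22 46 74-32 14-14 7-16 0-8-8-19 3-18-3-46z"/>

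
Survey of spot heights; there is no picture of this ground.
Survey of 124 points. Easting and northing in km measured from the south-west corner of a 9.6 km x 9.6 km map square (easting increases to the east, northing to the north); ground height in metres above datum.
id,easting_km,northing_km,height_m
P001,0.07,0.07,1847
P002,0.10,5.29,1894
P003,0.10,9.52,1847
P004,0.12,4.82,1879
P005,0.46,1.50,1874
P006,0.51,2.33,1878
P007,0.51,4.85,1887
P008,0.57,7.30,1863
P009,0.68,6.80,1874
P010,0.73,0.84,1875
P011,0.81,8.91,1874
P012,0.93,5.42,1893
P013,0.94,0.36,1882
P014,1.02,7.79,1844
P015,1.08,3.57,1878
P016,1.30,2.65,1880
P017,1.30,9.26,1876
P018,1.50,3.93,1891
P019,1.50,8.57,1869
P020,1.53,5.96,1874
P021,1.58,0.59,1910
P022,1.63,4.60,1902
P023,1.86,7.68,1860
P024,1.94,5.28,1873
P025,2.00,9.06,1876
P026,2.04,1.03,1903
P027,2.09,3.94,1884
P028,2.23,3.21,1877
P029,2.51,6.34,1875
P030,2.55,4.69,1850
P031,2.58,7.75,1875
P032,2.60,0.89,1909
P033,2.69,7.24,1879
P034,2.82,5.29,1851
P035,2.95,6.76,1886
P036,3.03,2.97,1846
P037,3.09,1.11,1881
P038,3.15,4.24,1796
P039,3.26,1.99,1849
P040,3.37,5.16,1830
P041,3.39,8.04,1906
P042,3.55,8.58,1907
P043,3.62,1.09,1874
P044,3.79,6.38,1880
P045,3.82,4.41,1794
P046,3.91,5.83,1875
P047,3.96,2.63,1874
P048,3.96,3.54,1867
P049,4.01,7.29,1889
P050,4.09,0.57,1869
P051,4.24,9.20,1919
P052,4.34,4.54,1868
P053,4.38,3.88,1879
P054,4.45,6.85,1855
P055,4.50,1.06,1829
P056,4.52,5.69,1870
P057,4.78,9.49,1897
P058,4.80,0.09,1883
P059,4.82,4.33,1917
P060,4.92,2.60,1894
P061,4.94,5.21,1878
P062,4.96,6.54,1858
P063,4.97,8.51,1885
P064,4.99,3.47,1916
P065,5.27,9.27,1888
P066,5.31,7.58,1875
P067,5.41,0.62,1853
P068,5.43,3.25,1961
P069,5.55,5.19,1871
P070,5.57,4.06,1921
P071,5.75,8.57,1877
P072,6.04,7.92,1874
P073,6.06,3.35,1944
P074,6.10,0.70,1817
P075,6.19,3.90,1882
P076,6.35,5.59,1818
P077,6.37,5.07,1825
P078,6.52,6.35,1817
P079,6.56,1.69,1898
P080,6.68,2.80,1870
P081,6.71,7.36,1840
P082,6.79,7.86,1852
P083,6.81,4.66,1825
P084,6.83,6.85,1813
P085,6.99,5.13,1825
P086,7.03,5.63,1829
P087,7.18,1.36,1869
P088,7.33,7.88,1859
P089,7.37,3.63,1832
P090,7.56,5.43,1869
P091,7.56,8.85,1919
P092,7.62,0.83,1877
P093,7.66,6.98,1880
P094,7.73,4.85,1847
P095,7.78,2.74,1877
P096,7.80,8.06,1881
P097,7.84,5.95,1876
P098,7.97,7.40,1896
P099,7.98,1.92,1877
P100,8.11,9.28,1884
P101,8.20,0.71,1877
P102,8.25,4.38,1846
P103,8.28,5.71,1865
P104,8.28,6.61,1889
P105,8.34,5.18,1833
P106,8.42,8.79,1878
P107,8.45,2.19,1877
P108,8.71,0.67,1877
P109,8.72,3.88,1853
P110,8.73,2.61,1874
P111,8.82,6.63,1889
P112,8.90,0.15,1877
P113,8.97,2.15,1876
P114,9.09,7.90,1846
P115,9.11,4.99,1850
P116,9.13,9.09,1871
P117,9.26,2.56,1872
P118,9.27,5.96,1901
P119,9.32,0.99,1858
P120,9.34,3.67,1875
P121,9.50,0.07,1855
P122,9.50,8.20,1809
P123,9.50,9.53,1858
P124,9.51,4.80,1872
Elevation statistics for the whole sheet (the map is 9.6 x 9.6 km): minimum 1785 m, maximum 1970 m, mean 1870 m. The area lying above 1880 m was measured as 27.8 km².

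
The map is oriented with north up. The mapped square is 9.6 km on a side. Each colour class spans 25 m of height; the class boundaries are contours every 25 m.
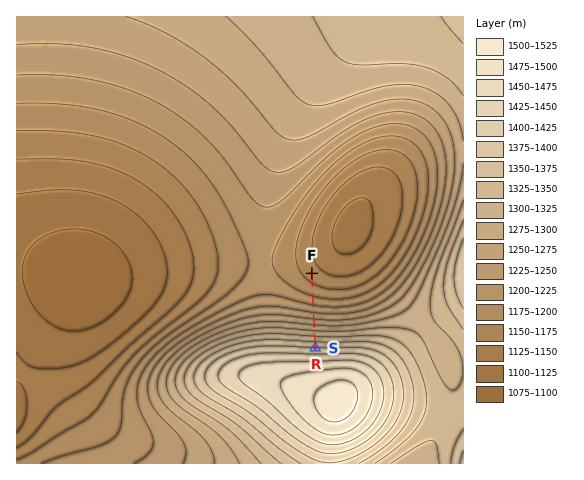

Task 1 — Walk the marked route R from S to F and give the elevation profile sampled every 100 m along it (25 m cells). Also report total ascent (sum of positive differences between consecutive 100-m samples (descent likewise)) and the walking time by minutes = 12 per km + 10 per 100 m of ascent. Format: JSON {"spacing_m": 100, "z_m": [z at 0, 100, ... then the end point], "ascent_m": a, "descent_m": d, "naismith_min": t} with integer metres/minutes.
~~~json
{"spacing_m": 100, "z_m": [1401, 1381, 1361, 1340, 1319, 1298, 1279, 1260, 1243, 1228, 1214, 1202, 1191, 1182, 1174, 1168, 1163, 1163], "ascent_m": 0, "descent_m": 238, "naismith_min": 19}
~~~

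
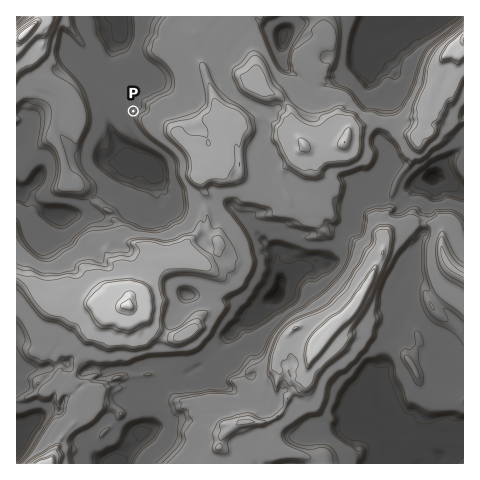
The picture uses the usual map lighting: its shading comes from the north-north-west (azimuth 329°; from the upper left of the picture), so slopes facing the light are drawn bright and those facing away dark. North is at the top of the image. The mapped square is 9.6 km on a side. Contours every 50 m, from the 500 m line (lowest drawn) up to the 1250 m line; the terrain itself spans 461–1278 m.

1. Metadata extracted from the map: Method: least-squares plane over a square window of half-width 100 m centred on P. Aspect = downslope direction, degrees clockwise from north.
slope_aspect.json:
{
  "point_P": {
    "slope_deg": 9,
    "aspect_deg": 308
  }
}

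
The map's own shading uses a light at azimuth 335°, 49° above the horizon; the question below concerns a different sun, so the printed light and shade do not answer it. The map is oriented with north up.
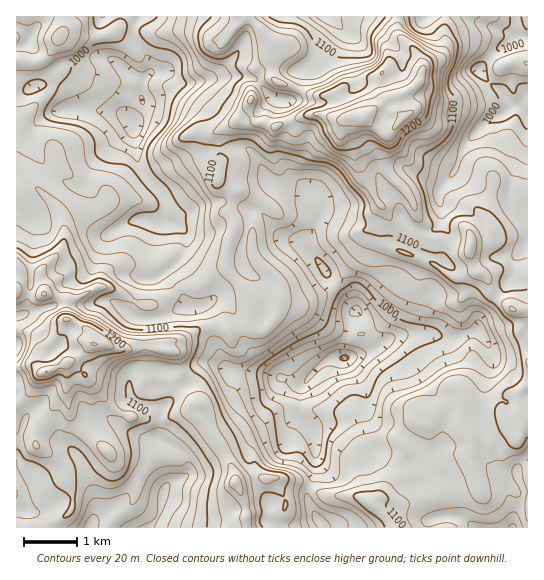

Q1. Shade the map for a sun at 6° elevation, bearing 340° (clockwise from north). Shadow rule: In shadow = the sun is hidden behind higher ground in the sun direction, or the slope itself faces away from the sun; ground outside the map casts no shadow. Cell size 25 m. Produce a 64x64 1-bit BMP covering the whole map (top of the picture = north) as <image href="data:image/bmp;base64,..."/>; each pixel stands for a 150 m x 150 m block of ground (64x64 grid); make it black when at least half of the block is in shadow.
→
<image width="64" height="64" href="data:image/bmp;base64,Qk0+AgAAAAAAAD4AAAAoAAAAQAAAAEAAAAABAAEAAAAAAAACAAATCwAAEwsAAAIAAAAAAAAA////AAAAAAADhwAAAAAAfAGDAAAD+AAAAIAAAAPwDCAADAAAAAAAAAAeAAEQAAAAAB5wAcAAAAAADngAAAAAABAGeAAAAAAAMAAAAAAAAAMgAAAAAAAAAwAAAAAAAAABAAHAAAAAAAAAA8AAAAAAAAQDAAAAAAAADCAAAAAAAAAd5gAAAAAAAD3vAAAAAAAAPf8AAfgAAAA/HxwD/AAAAA8//A/+AAAAAf/+P/+AAAAAf/4//+AAAABwAgP/4AAAAAAAB/+AAAAAAAAA/gEBwAIAAAB8AP3jAAAAAAzgHPf4QAAAAfAB8Jj4AAAB8ADgAHAAAADwAAAAAAAAAHAPQAAAAAAAcBwAAAAAAAAB8AAAAAAAAAPAQAAAAAAAAABIAAAAAAAAAAAAAAAAIAAAAAAYAABgAAAAAA8AAAAAAAAAB4AAAAQAAAAAAAAAMBwAAAAAQB3wHAAAAAAAP+J+AAAAAAB/7/4AAAAAAf///gAAAAAD////AAAAAAf///8AAAAMH/n//wAAAAB/2P//gAAAAD/Mef/AAAAAAAwQ/eAAAAAAAAB88BwAAAYAABwADgAAAOAAHAAAAAAB4AB/AAAAAAGAAB8NcAAAYAAAH8//gIDgMAAP4A/8AfAwAAPgB/gB8AAAAeAB+AA4AAAAAAAAABgAAAAAAAAACAAAAAAAAAAAAAAAAA=="/>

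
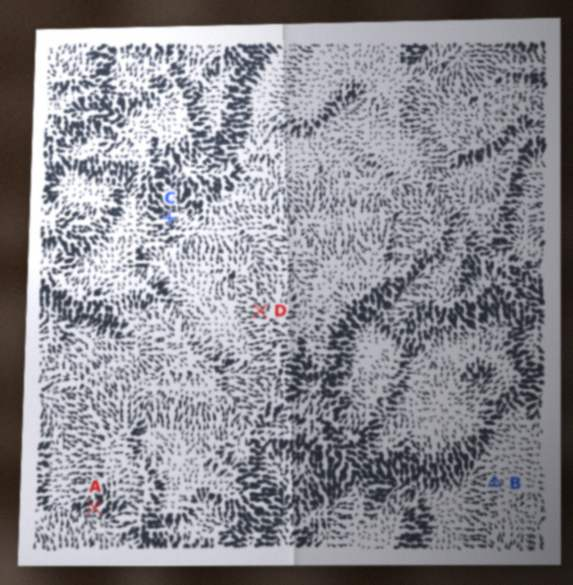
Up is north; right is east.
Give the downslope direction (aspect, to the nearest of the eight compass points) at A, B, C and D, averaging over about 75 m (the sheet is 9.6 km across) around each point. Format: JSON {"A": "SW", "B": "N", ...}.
{"A": "SW", "B": "W", "C": "NE", "D": "W"}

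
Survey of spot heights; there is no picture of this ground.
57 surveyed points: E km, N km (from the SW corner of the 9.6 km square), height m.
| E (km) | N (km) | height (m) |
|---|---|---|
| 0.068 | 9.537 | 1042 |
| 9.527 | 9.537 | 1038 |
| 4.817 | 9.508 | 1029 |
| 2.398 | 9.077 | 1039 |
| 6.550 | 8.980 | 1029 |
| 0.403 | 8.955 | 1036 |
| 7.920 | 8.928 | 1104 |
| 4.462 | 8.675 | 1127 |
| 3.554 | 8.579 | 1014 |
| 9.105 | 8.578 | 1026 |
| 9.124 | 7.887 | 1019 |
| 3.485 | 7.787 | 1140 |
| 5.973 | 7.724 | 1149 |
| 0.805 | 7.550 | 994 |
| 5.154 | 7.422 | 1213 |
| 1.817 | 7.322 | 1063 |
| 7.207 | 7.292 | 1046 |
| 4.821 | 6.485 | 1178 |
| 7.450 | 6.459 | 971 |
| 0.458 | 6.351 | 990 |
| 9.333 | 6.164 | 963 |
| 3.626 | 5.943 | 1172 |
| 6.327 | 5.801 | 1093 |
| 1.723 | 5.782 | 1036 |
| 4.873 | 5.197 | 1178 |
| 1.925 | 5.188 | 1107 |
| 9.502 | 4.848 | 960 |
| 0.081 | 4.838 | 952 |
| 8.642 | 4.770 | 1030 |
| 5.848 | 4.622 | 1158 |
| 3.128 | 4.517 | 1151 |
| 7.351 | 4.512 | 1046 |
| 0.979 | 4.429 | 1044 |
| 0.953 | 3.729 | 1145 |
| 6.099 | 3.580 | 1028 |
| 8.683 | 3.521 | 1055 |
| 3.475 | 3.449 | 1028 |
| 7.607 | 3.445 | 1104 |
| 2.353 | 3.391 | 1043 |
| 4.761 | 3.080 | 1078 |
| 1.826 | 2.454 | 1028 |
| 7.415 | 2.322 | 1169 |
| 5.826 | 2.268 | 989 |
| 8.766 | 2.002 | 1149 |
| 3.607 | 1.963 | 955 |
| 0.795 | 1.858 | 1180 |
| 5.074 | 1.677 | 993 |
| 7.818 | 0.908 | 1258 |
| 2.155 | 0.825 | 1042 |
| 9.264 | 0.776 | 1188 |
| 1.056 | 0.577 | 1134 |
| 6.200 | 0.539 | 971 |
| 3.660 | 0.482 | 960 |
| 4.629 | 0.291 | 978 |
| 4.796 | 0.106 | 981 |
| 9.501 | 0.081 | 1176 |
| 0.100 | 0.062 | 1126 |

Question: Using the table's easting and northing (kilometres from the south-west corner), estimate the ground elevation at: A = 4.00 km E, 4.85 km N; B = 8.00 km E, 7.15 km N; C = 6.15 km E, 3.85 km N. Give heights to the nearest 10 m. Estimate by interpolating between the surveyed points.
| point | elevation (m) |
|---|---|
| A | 1170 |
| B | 990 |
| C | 1050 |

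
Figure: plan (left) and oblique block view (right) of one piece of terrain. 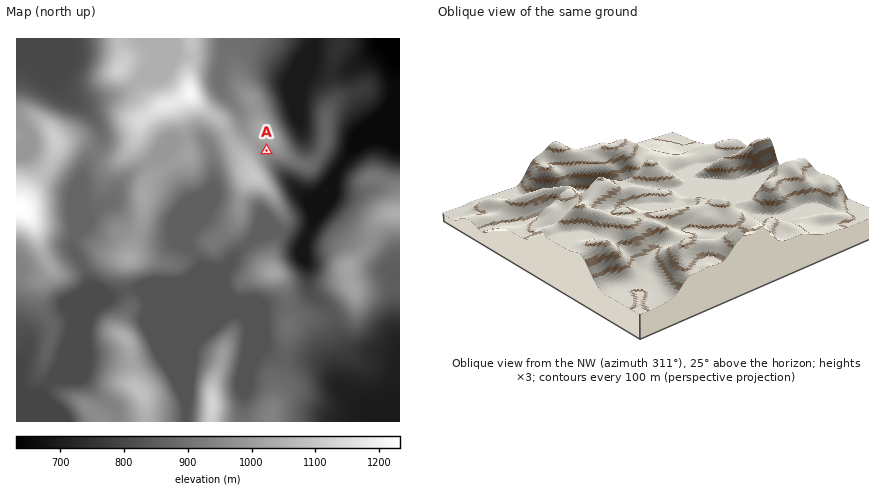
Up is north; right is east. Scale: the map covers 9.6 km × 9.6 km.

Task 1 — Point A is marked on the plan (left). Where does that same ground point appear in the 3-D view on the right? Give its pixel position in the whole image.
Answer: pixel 578 193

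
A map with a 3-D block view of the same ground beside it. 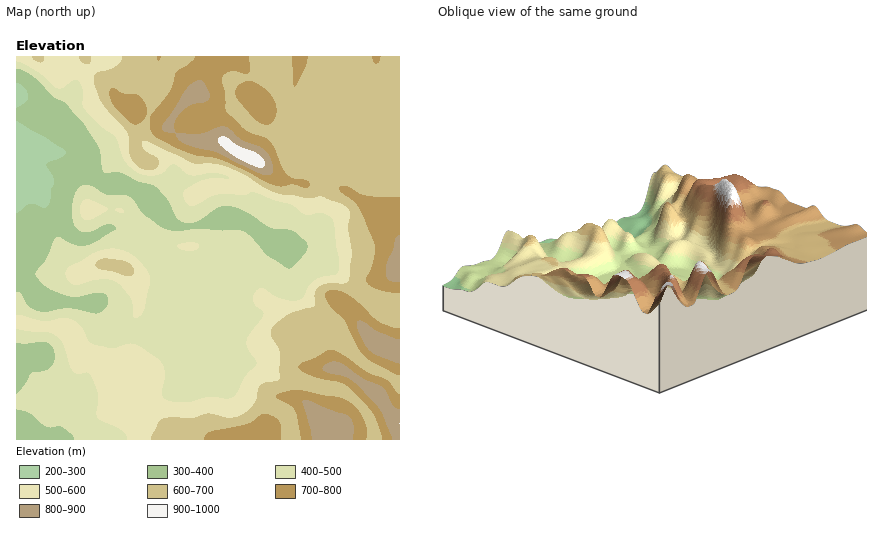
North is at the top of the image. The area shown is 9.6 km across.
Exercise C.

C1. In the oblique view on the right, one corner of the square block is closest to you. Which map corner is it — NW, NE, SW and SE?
SE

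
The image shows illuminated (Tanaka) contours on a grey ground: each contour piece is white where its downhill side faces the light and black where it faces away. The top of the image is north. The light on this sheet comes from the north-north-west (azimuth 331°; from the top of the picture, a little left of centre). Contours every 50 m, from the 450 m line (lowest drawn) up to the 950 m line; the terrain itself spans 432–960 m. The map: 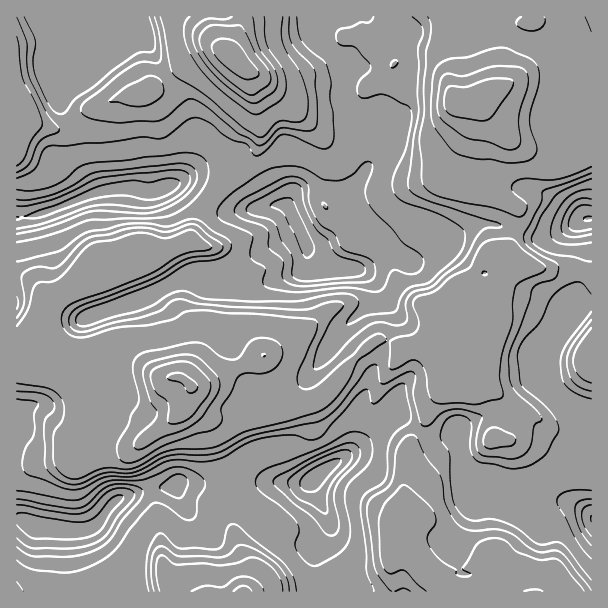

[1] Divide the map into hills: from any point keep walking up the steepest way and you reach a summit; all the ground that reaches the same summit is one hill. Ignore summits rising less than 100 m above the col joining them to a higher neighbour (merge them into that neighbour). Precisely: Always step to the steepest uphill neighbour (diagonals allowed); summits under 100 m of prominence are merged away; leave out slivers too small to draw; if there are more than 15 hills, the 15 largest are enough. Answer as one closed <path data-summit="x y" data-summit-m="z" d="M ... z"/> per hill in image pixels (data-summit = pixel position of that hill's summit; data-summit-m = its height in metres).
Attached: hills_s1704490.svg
<path data-summit="192 386" data-summit-m="954" d="M188 182l-11 0-21 10-12 0-10-5-29 3-69 26-20 3 1 301 6 0 15 8 48 2 12-6 11-17 11-9 35-11 16 0 9-5 36 2 14-3 70 3 8-2 45-31 39-37 7 1 18 15 15 8 11 0 16-10 7 43 3 9 5 6 42 6 21 12 30-2 16 5-9-15 0-13 4-20 8-18 2-27-4-2-15 0-17-17-5-8-7-28 6-14 28-34 8-5 10-3-1-85-6 0-30 17-10 3-14-2-16-7-18-5-20 0-19 10-45 28-20-4-31 12-51 0-3-3-1-19-5-14-14-28-16-1-18 5-26 0z"/><path data-summit="234 59" data-summit-m="960" d="M321 16l-235 0 18 28-14 11-24 11-8 24 0 8 10 21 22 19 0 27 8 26 36-4 10 5 12 0 21-10 11 0 40 28 26 0 18-5 13 0 4 2 13 27 5 14 1 19 3 3 51 0 31-12 6 0-28-32-9-4-7-7-6-12 0-11 13-16 11-18 1-20-4-13-16-18-5-9-3-33-24-24z"/><path data-summit="456 99" data-summit-m="936" d="M591 16l-186 0 3 16-4 7 8 21-6 39-21 45-36 48 0 11 6 12 7 7 9 4 23 26 13 10 12-3 39-25 19-10 20 0 18 5 16 7 14 2 10-3 30-17 6 0z"/><path data-summit="534 591" data-summit-m="802" d="M396 414l-4 0-8 6-31 31-26 17-15 14 6 16 12 21 0 11-14 21 0 15 4 10 3 16 269-1 0-75-5-5-20-9-30 2-21-12-42-6-5-6-3-9-7-43-12 8-15 2-10-5z"/><path data-summit="243 591" data-summit-m="876" d="M311 481l-9 3-45-3-27 0-14 3-36-2-9 5-16 0-39 13-18 24-7 4 0 3 37 61 193 0 1-10-6-16 0-15 14-21 0-11-12-21z"/><path data-summit="17 114" data-summit-m="786" d="M84 16l-68 1 1 201 19-2 62-24-8-27 0-27-22-19-10-21 0-8 8-24 24-11 14-11z"/><path data-summit="591 362" data-summit-m="785" d="M591 304l-9 2-8 5-28 34-6 14 7 28 5 8 17 17 15 0 4 3 4-1z"/>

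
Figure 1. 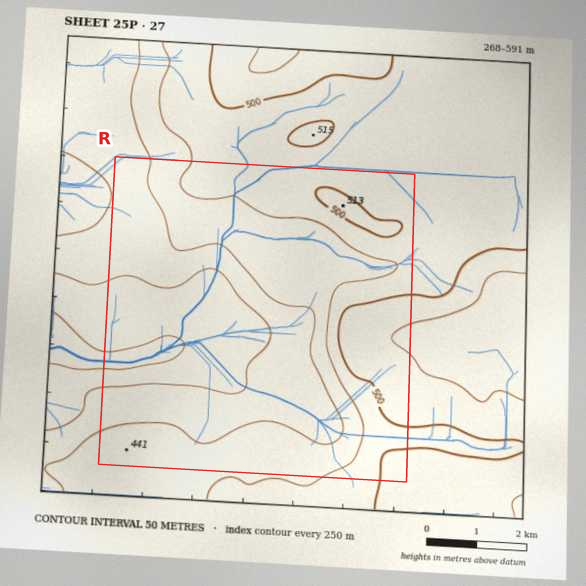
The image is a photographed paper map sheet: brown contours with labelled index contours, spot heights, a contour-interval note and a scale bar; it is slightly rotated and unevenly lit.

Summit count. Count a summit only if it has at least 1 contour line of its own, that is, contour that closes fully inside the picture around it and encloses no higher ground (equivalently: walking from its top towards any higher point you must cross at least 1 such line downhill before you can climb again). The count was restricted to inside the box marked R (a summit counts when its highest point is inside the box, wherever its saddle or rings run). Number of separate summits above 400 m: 1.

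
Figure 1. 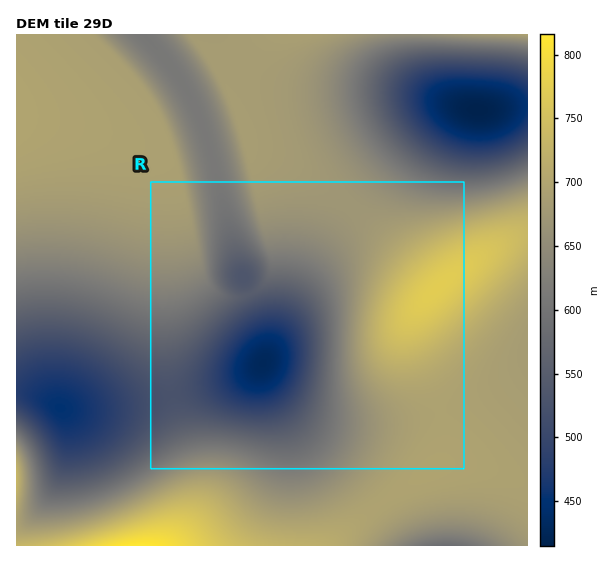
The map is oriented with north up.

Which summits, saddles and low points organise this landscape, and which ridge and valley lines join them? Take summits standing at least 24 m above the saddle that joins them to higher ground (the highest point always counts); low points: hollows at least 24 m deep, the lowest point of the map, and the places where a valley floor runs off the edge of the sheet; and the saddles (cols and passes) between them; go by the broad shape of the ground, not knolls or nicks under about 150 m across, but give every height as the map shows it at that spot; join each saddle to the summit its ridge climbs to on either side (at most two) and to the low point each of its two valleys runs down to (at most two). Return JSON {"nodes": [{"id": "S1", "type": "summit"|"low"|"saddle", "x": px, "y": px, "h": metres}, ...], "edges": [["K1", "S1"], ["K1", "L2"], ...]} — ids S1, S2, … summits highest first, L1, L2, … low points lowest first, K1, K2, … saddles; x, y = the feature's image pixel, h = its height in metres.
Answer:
{"nodes": [
{"id": "S1", "type": "summit", "x": 138, "y": 545, "h": 816},
{"id": "S2", "type": "summit", "x": 438, "y": 288, "h": 773},
{"id": "S3", "type": "summit", "x": 17, "y": 479, "h": 734},
{"id": "S4", "type": "summit", "x": 19, "y": 113, "h": 700},
{"id": "S5", "type": "summit", "x": 527, "y": 35, "h": 695},
{"id": "L1", "type": "low", "x": 478, "y": 109, "h": 415},
{"id": "L2", "type": "low", "x": 263, "y": 363, "h": 427},
{"id": "L3", "type": "low", "x": 61, "y": 408, "h": 452},
{"id": "L4", "type": "low", "x": 446, "y": 545, "h": 587},
{"id": "K1", "type": "saddle", "x": 17, "y": 523, "h": 695},
{"id": "K2", "type": "saddle", "x": 441, "y": 412, "h": 694},
{"id": "K3", "type": "saddle", "x": 351, "y": 208, "h": 671},
{"id": "K4", "type": "saddle", "x": 412, "y": 35, "h": 653},
{"id": "K5", "type": "saddle", "x": 171, "y": 395, "h": 526}],
"edges": [["K1", "S1"], ["K1", "S3"], ["K1", "L3"], ["K2", "S1"], ["K2", "S2"], ["K2", "L2"], ["K2", "L4"], ["K3", "S2"], ["K3", "L1"], ["K3", "L2"], ["K4", "S2"], ["K4", "S5"], ["K4", "L1"], ["K5", "S1"], ["K5", "S4"], ["K5", "L2"], ["K5", "L3"]]}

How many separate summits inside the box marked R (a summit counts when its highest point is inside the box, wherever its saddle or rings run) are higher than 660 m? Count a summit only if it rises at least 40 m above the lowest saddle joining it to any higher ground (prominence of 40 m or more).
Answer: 1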